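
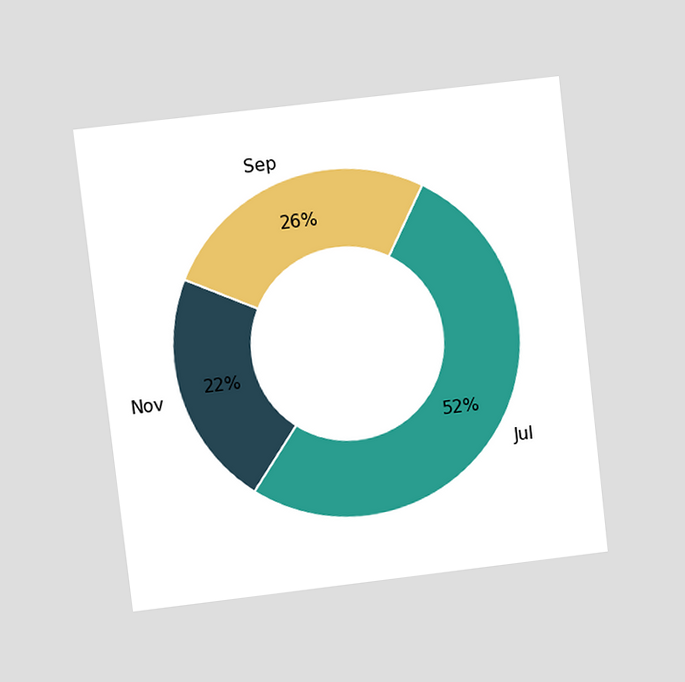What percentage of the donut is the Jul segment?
The chart is tilted about 7° counter-clockwise and viewed at a slight angle. The Jul segment takes up 52% of the ring.

52%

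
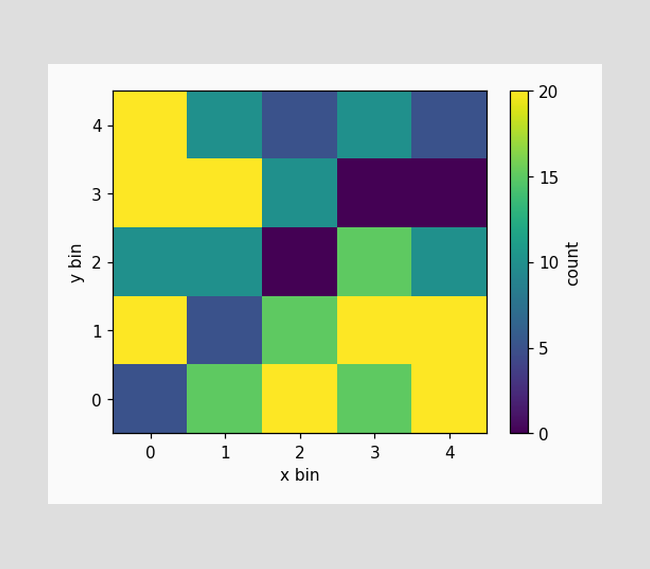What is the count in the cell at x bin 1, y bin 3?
20

Matching the cell (1, 3) against the colorbar gives 20.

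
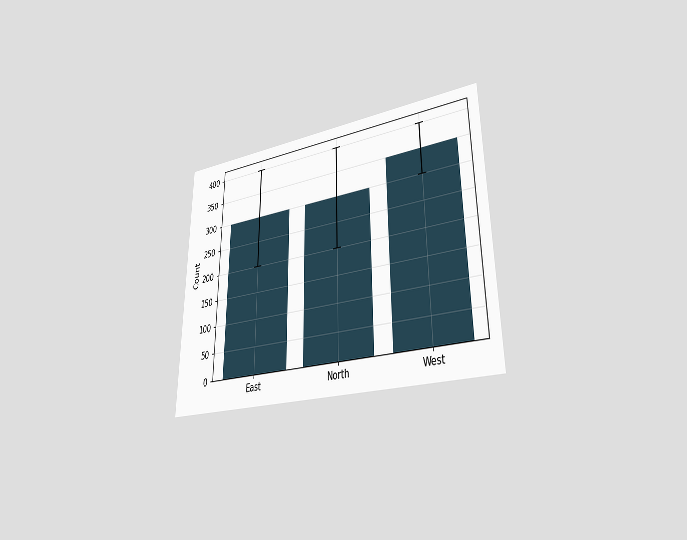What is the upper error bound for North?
The chart is viewed at a slight angle. The North bar's upper whisker reaches 400.

400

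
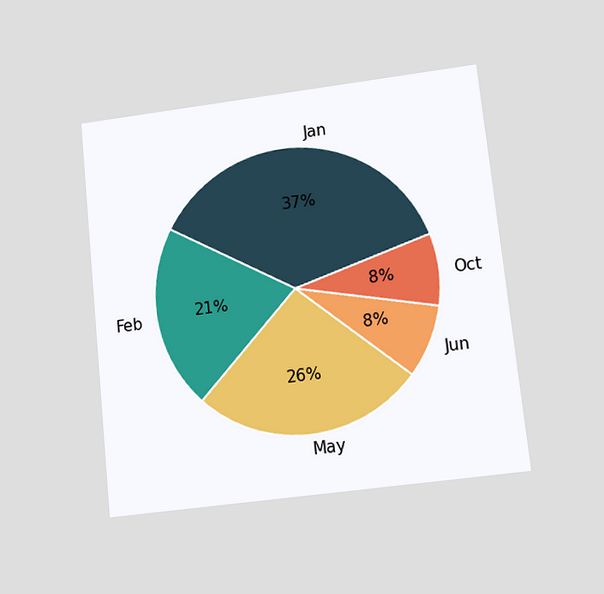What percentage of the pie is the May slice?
The chart is tilted about 6° counter-clockwise and viewed at a slight angle. The May slice takes up 26% of the pie.

26%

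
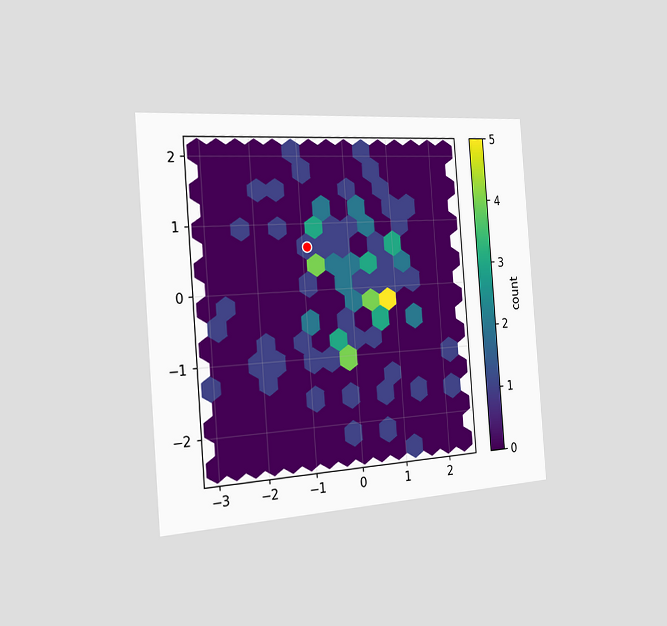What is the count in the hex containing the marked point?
1

The chart is tilted about 4° counter-clockwise and viewed slightly from the left. The marked hex reads 1 on the colorbar.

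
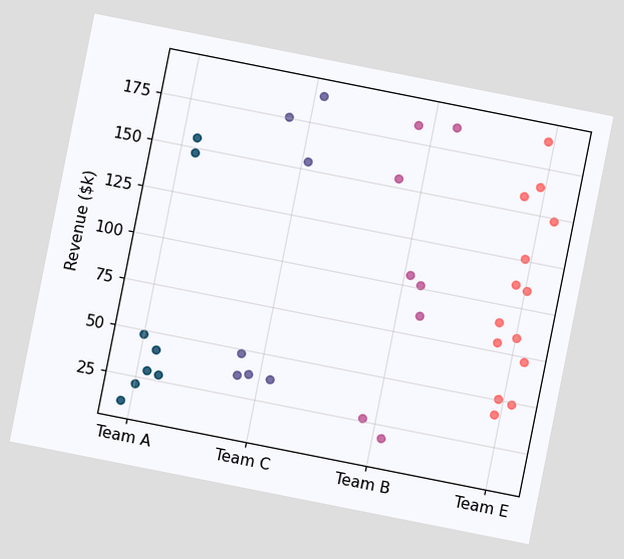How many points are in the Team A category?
8

The chart is tilted about 11° clockwise. Counting the markers in the Team A column gives 8.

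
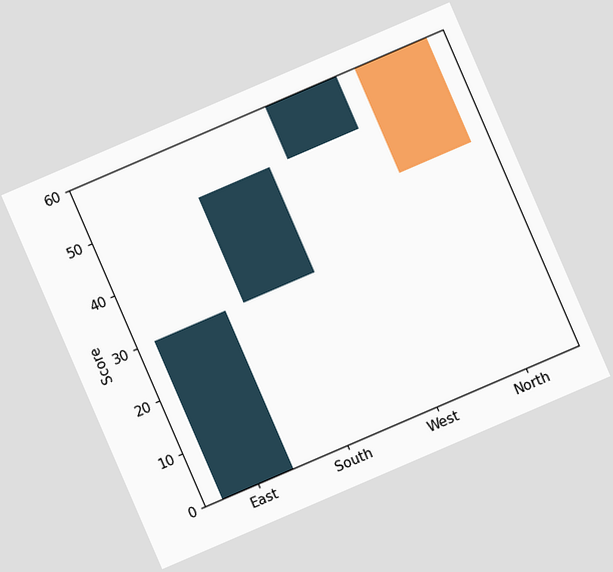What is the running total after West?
60

The chart is tilted about 23° counter-clockwise. After West the running total reaches 60.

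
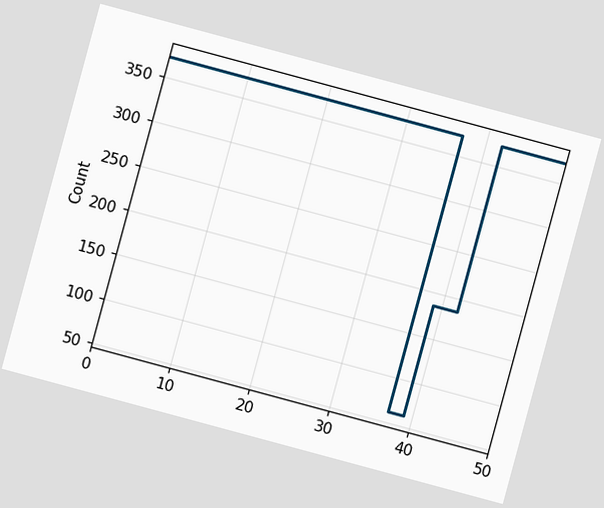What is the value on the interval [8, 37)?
372

The chart is tilted about 15° clockwise. On [8, 37) the step sits at 372.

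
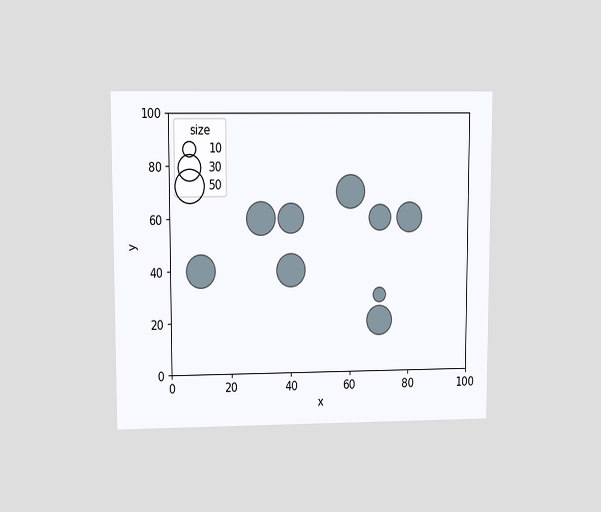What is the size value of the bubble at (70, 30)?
10

The chart is viewed at a slight angle. Matching the bubble at (70, 30) against the size legend gives 10.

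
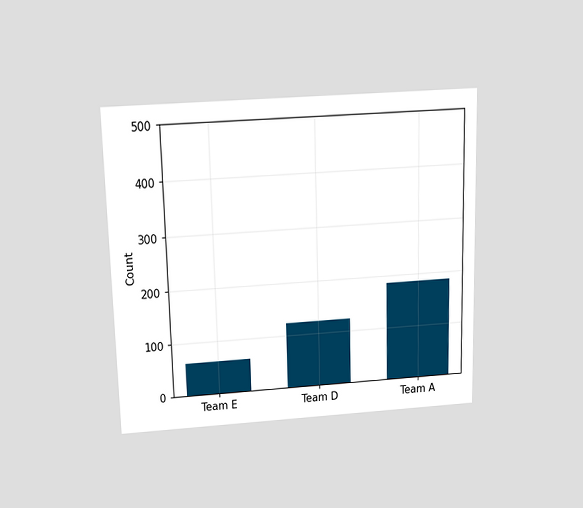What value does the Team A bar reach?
186

The chart is viewed slightly from above. Reading along the chart's y-axis, the Team A bar reaches 186.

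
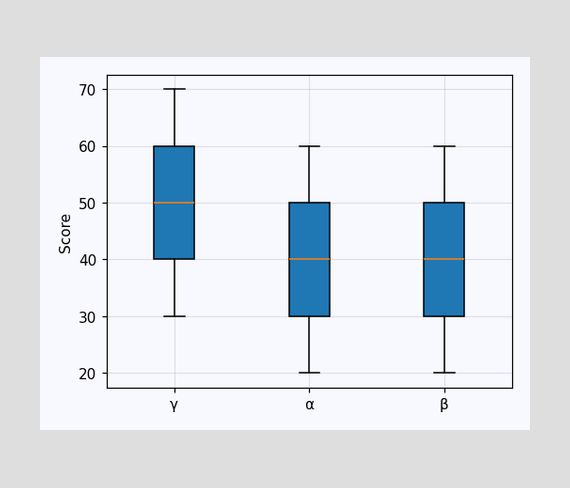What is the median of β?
The median line in the β box sits at 40.

40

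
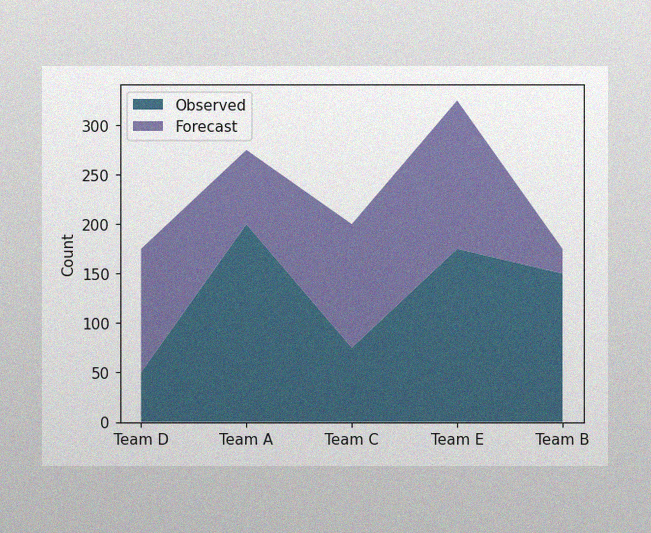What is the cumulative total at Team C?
200

The image has some photo noise and uneven lighting. The stacked total at Team C reaches 200.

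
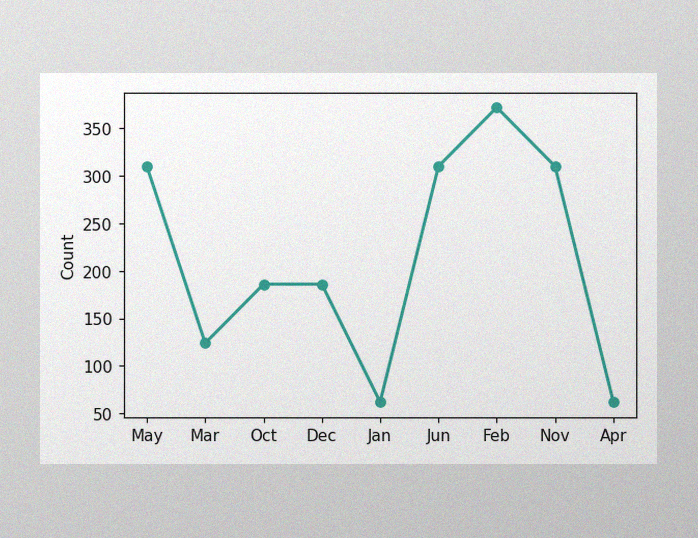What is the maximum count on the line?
372

The image has some photo noise and uneven lighting. The highest point is at Feb, and reading across to the y-axis gives 372.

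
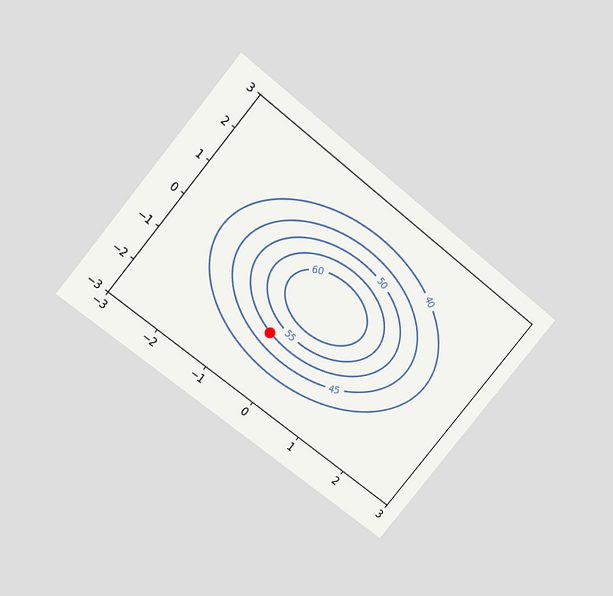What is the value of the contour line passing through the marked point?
The chart is tilted about 39° clockwise and viewed slightly from above. The marked point sits on the contour labelled 50.

50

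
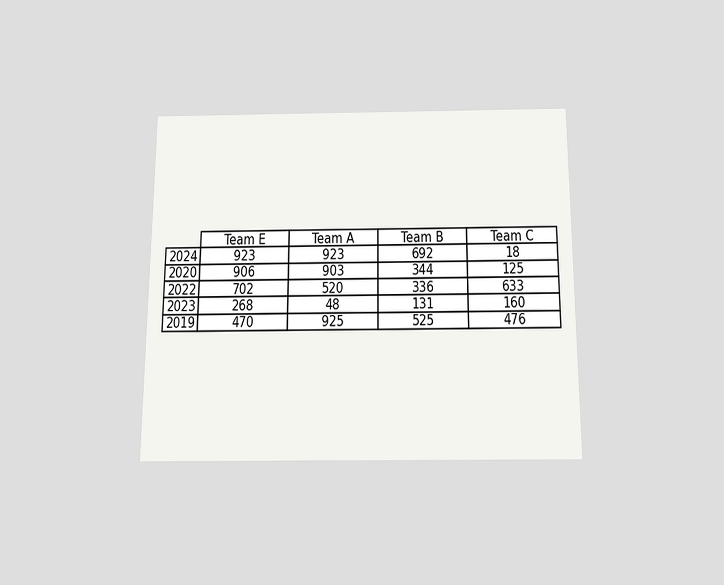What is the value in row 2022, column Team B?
336

The chart is viewed slightly from below. The (2022, Team B) cell reads 336.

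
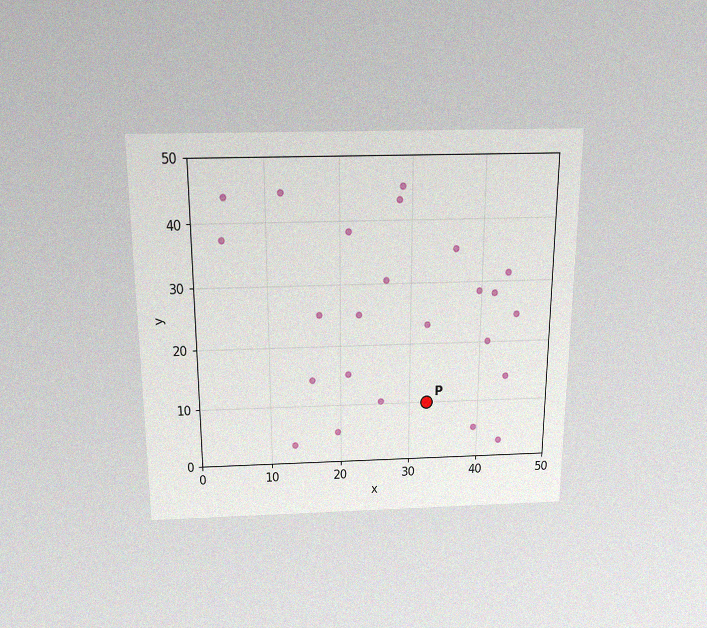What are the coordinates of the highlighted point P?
The chart is viewed slightly from above, with some photo noise. Following the gridlines from P to each axis, P sits at (32.5, 10).

(32.5, 10)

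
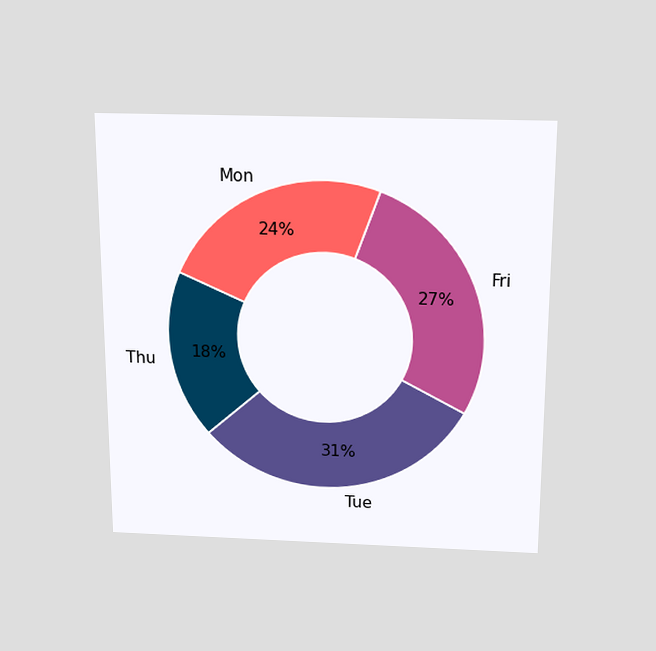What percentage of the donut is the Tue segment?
31%

The chart is viewed slightly from above. The Tue segment takes up 31% of the ring.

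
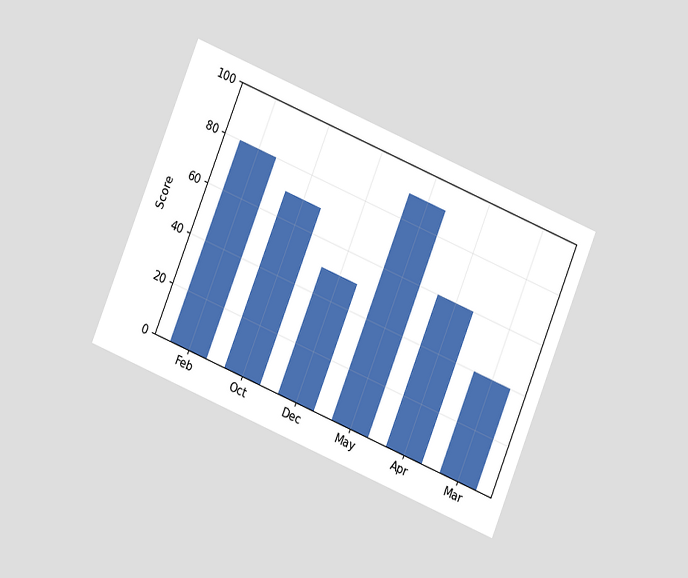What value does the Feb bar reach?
80

The chart is tilted about 22° clockwise and viewed at a slight angle. Reading along the chart's y-axis, the Feb bar reaches 80.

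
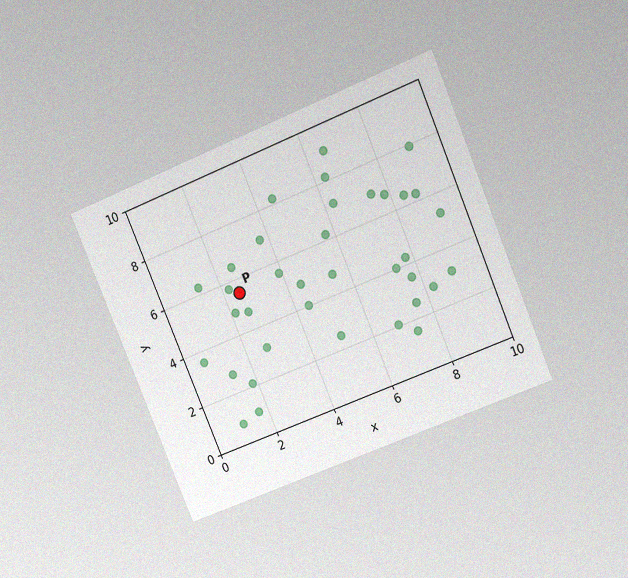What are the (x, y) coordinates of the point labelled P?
The chart is tilted about 23° counter-clockwise and viewed at a slight angle, with some photo noise. Following the gridlines from P to each axis, P sits at (2.5, 5.5).

(2.5, 5.5)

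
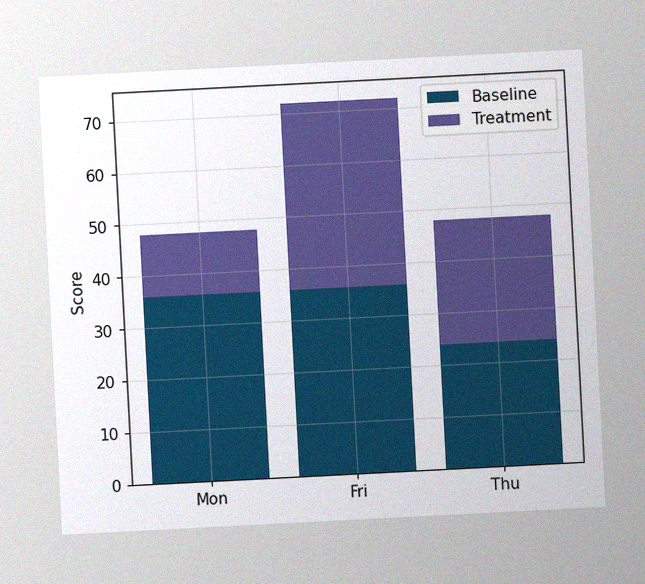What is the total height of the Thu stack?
The chart is tilted about 3° counter-clockwise, with some photo noise. The Thu stack's top reaches 48 on the y-axis.

48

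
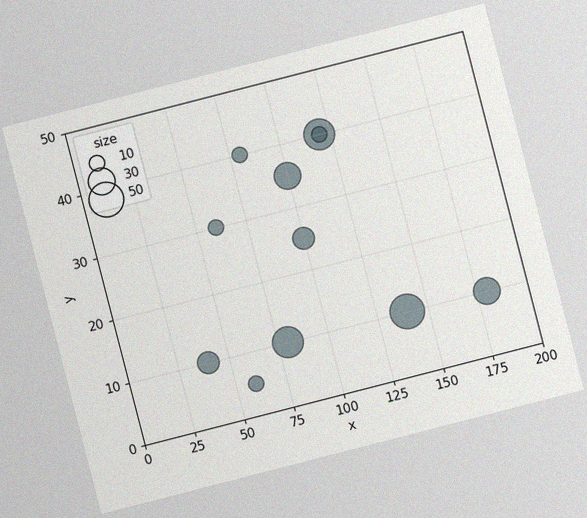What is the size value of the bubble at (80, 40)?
The chart is tilted about 14° counter-clockwise, with some photo noise. Matching the bubble at (80, 40) against the size legend gives 10.

10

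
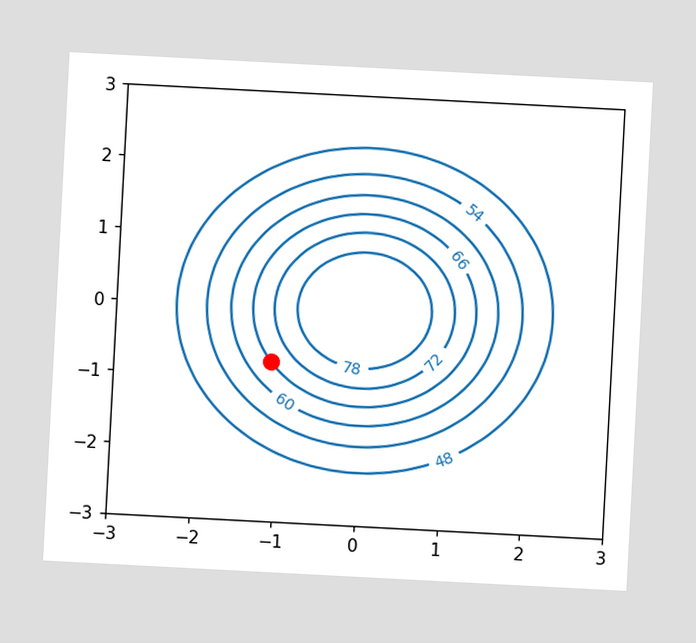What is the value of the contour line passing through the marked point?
66

The chart is tilted about 3° clockwise. The marked point sits on the contour labelled 66.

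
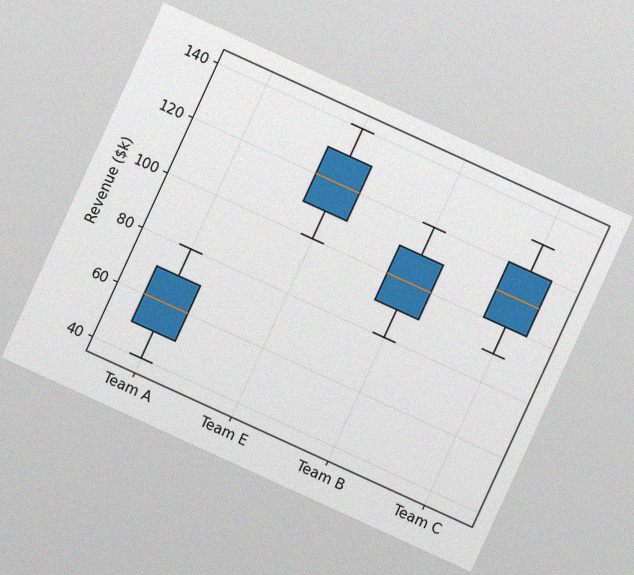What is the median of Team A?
$60k

The chart is tilted about 25° clockwise, with some photo noise. The median line in the Team A box sits at $60k.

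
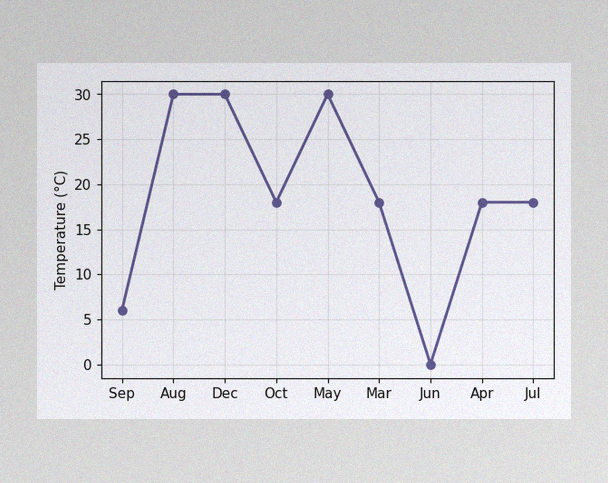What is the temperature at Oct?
The image has some photo noise and uneven lighting. At Oct, the line is at 18°C.

18°C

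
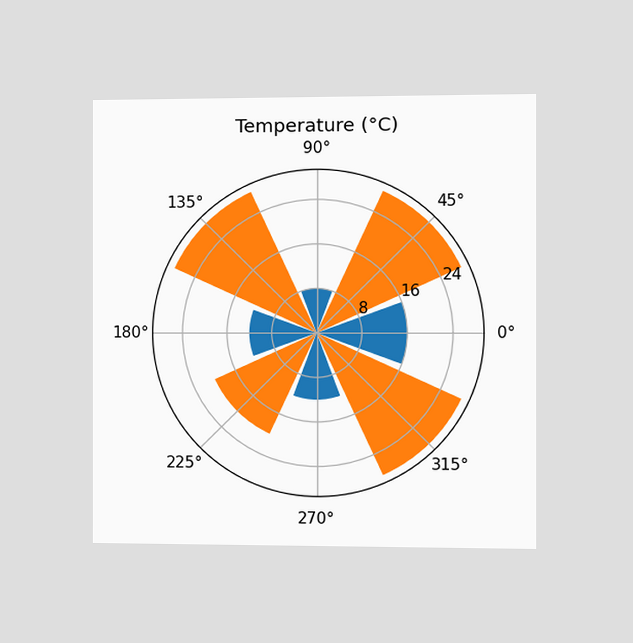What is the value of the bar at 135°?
28°C

The chart is viewed slightly from the right. The bar at 135° reaches 28°C on the radial axis.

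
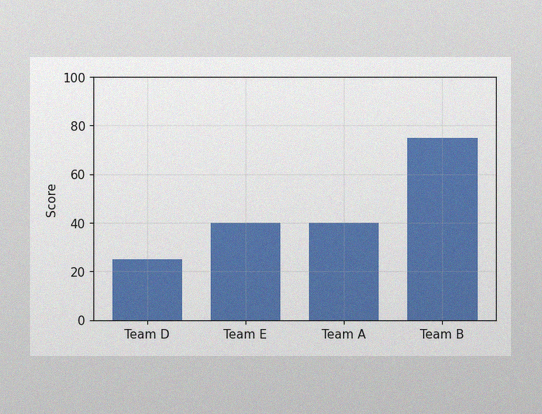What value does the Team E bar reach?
The image has some photo noise and uneven lighting. Reading along the chart's y-axis, the Team E bar reaches 40.

40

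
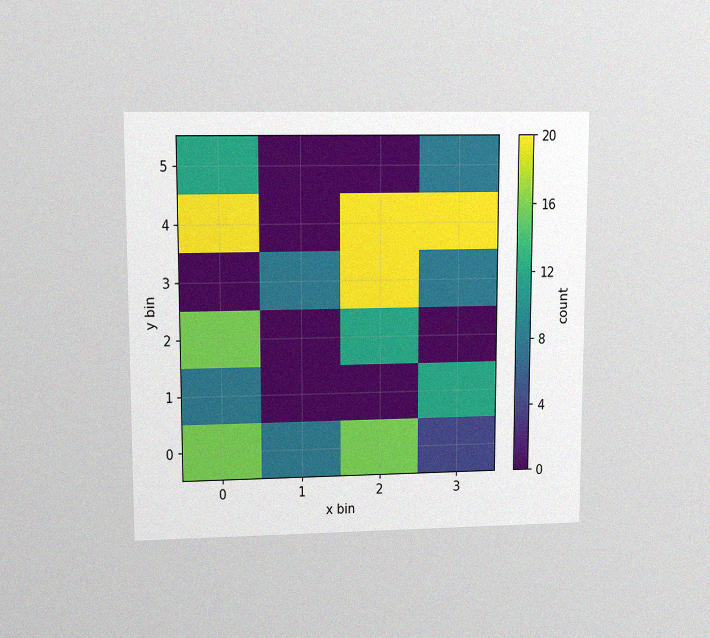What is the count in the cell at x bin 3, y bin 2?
0

The chart is viewed at a slight angle, with some photo noise. Matching the cell (3, 2) against the colorbar gives 0.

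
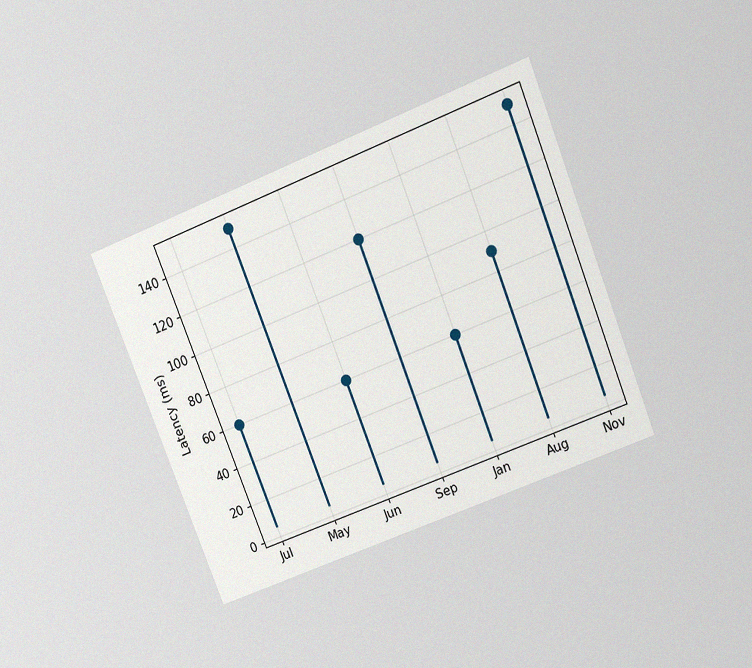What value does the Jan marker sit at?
The chart is tilted about 22° counter-clockwise and viewed slightly from above, with some photo noise. The Jan marker sits at 60ms.

60ms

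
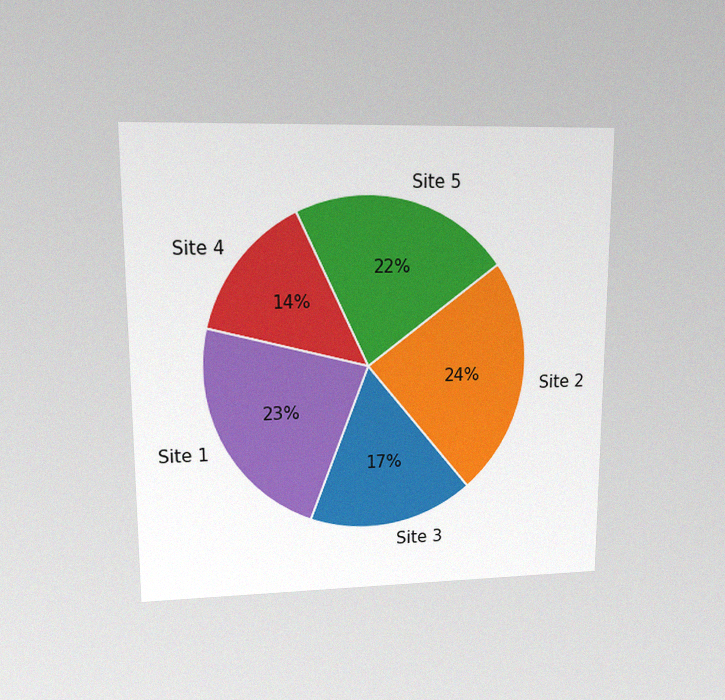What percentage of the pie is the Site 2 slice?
24%

The chart is viewed at a slight angle, with some photo noise. The Site 2 slice takes up 24% of the pie.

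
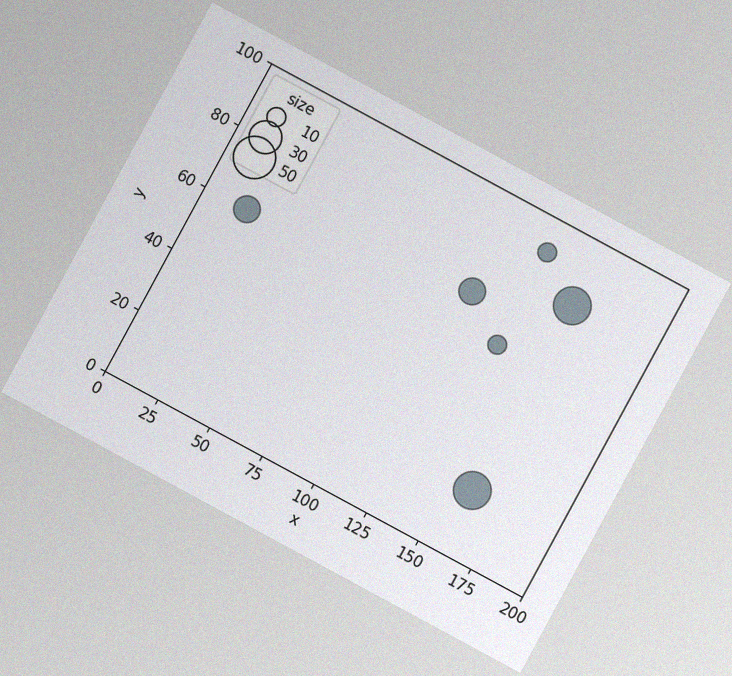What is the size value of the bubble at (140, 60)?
The chart is tilted about 28° clockwise, with some photo noise. Matching the bubble at (140, 60) against the size legend gives 10.

10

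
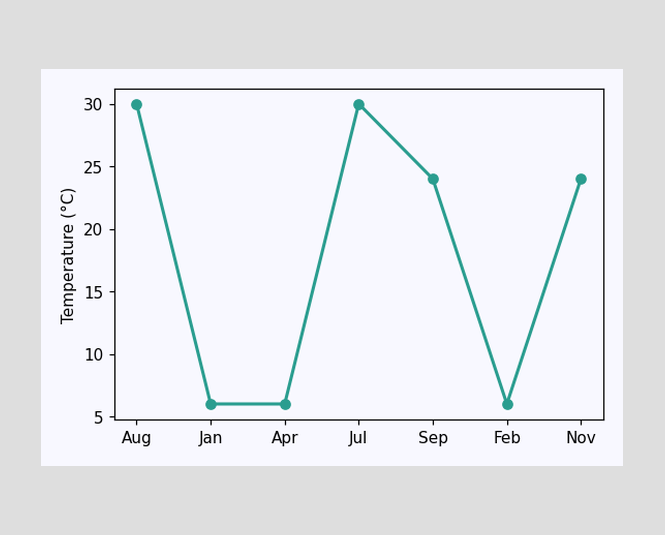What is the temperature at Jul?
At Jul, the line is at 30°C.

30°C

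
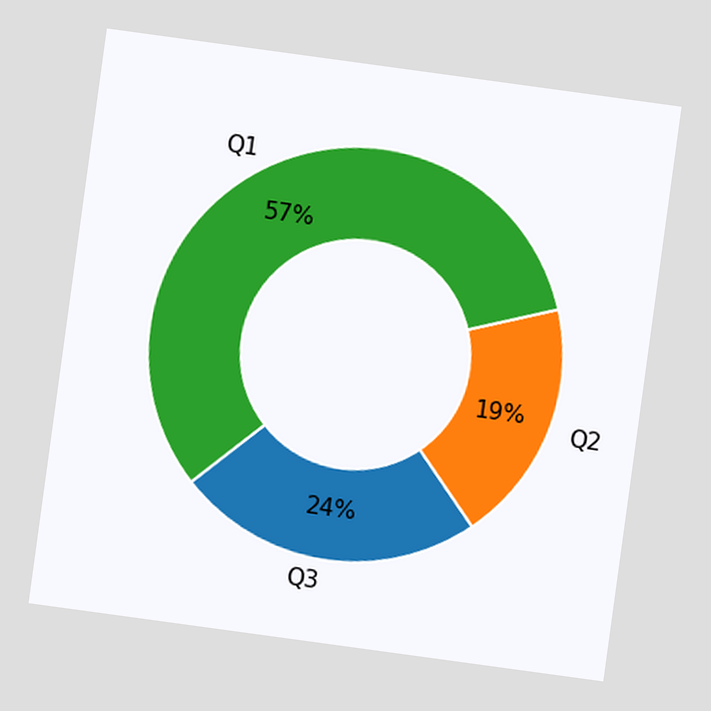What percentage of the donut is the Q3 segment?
24%

The chart is tilted about 8° clockwise. The Q3 segment takes up 24% of the ring.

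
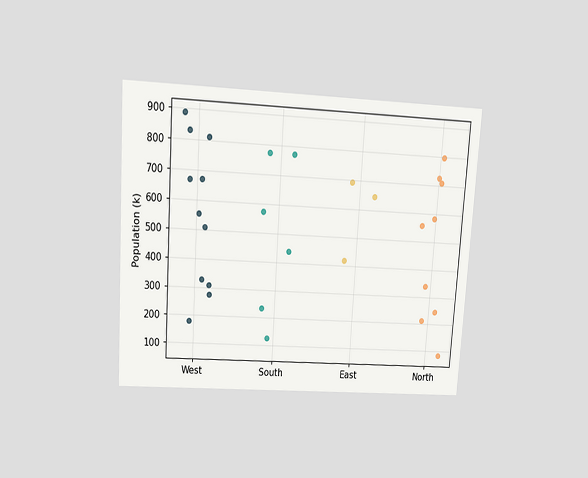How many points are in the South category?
The chart is tilted about 4° clockwise and viewed slightly from above. Counting the markers in the South column gives 6.

6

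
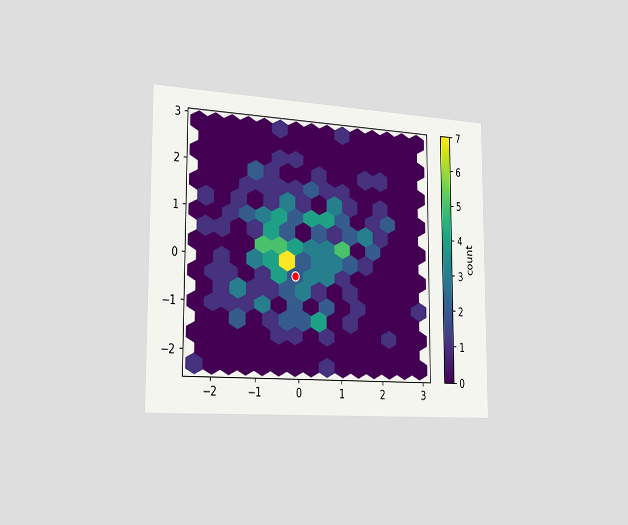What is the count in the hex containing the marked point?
The chart is viewed slightly from the left. The marked hex reads 2 on the colorbar.

2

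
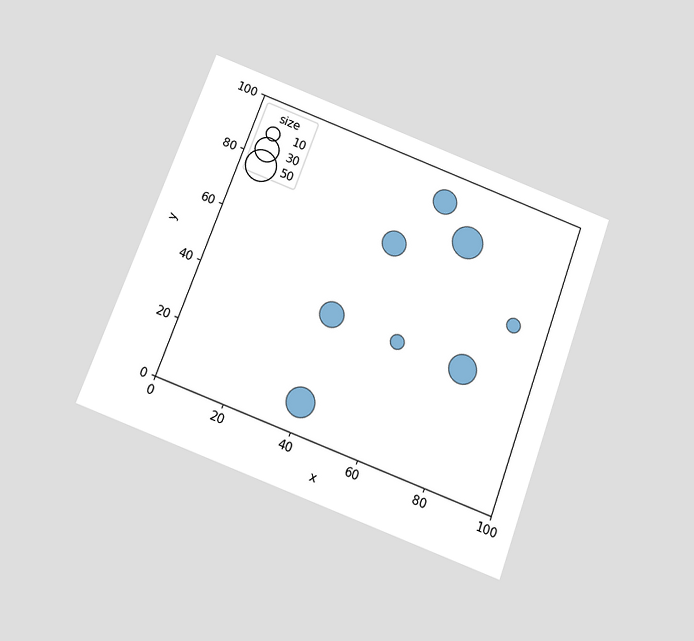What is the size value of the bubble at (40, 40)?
30

The chart is tilted about 20° clockwise and viewed slightly from below. Matching the bubble at (40, 40) against the size legend gives 30.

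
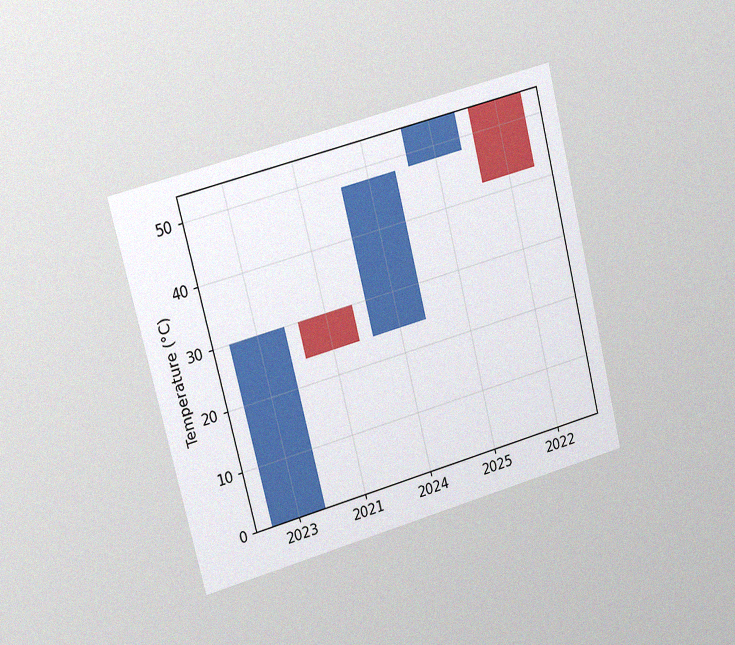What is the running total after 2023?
30°C

The chart is tilted about 14° counter-clockwise and viewed slightly from the left, with some photo noise. After 2023 the running total reaches 30°C.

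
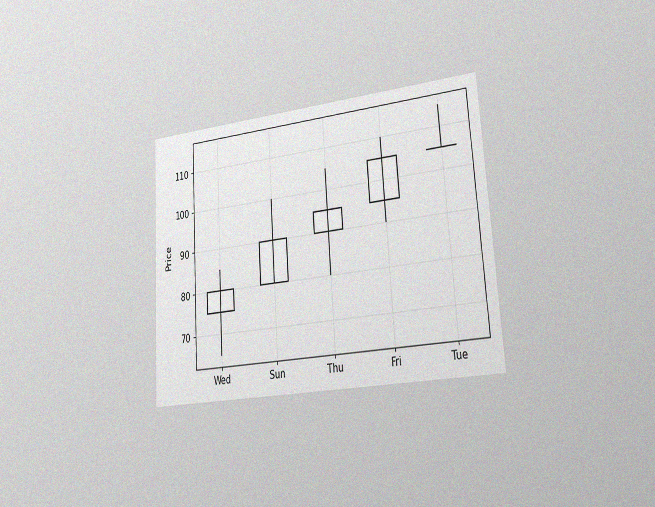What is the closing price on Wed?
80

The chart is tilted about 4° counter-clockwise and viewed slightly from the right, with some photo noise. The Wed candle closes at 80.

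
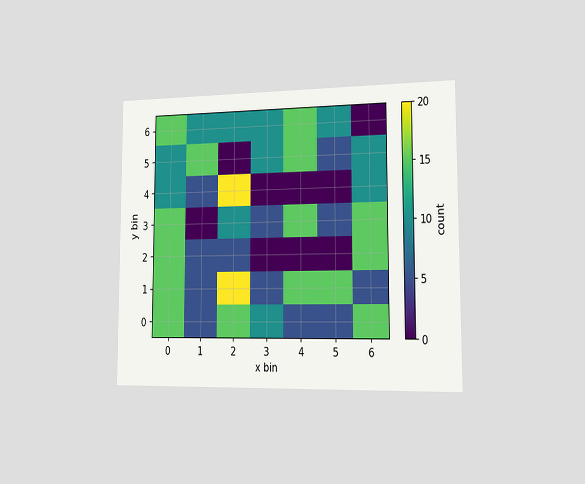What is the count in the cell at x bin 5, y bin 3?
5

The chart is viewed slightly from the right. Matching the cell (5, 3) against the colorbar gives 5.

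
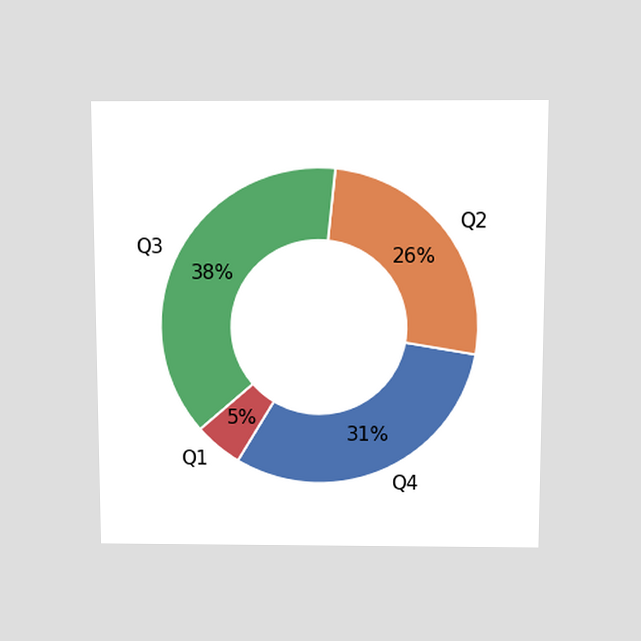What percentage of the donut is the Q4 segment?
The chart is viewed slightly from above. The Q4 segment takes up 31% of the ring.

31%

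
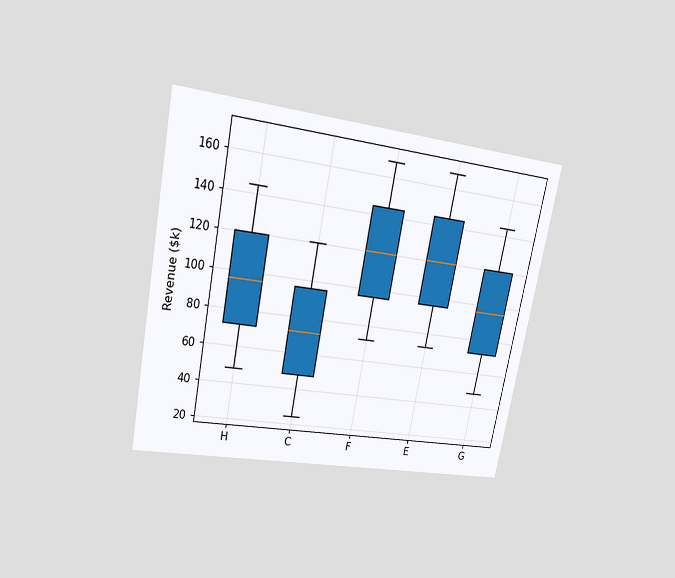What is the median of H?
The chart is tilted about 11° clockwise and viewed at a slight angle. The median line in the H box sits at $96k.

$96k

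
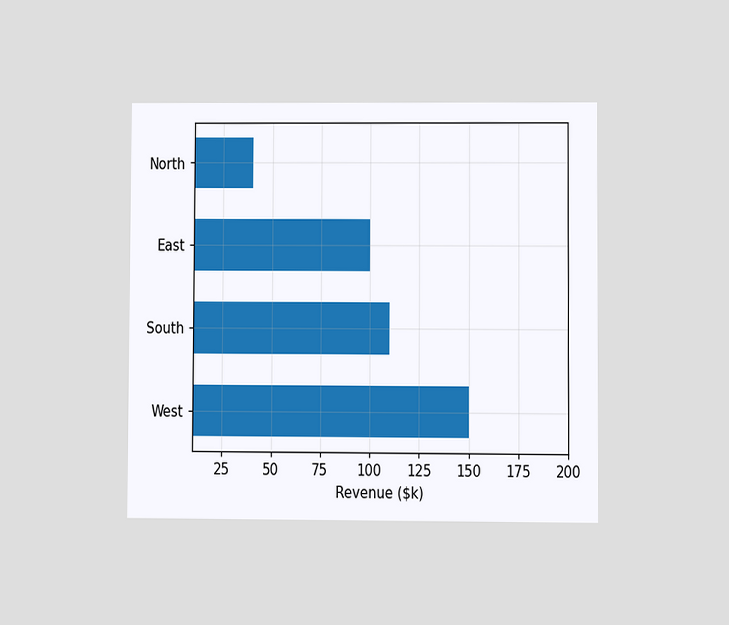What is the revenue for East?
$100k

The chart is viewed at a slight angle. Reading along the chart's x-axis, the East bar reaches $100k.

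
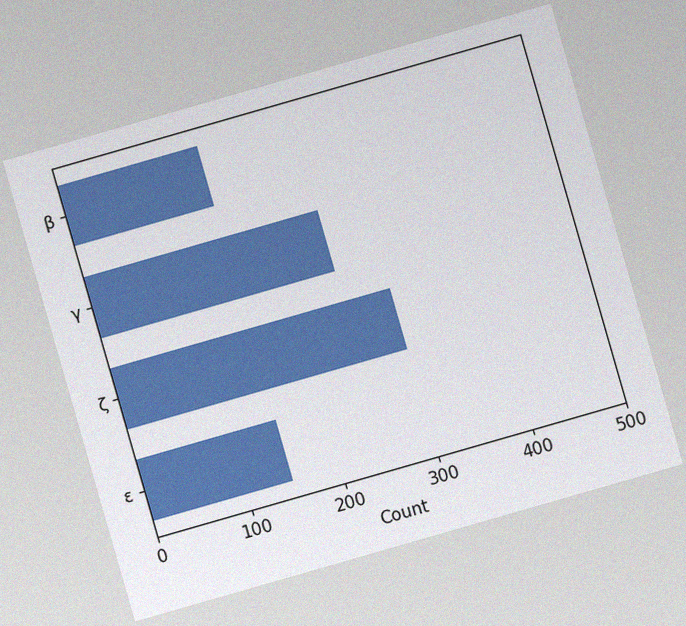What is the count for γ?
250

The chart is tilted about 16° counter-clockwise, with some photo noise. Reading along the chart's x-axis, the γ bar reaches 250.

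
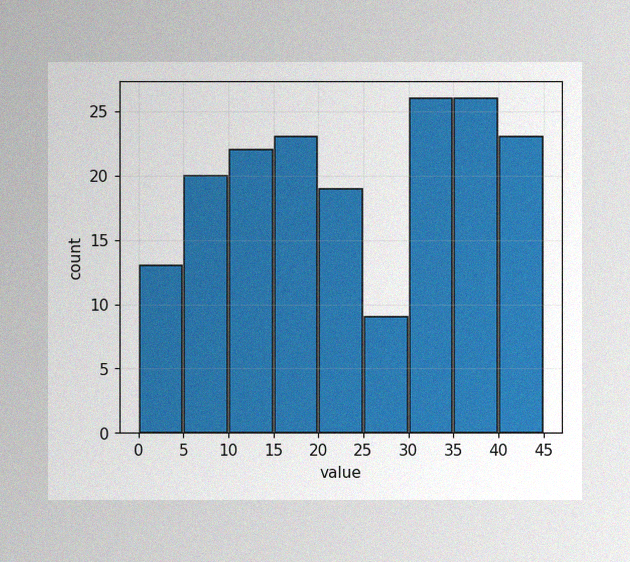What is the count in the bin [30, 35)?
The image has some photo noise and uneven lighting. The [30, 35) bin has height 26.

26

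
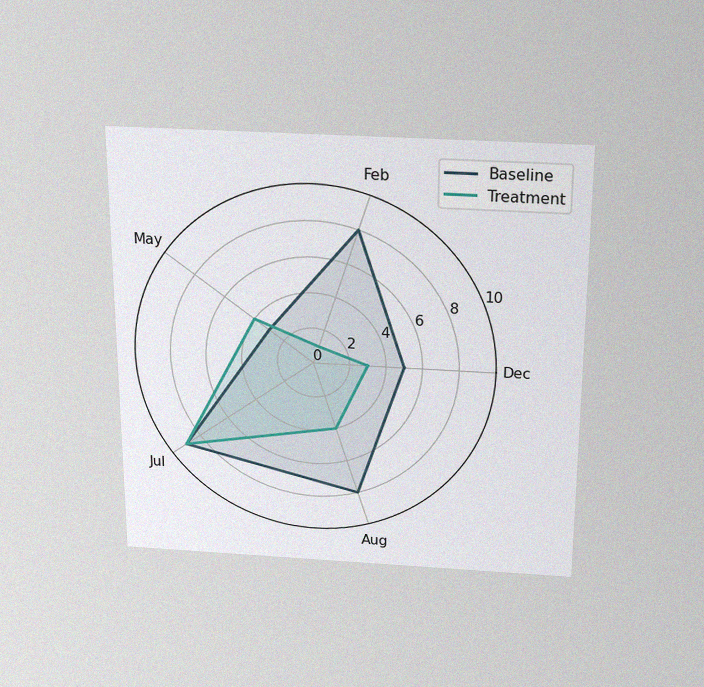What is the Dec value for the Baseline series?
5

The chart is viewed slightly from above, with some photo noise. On the Dec axis, Baseline reaches 5.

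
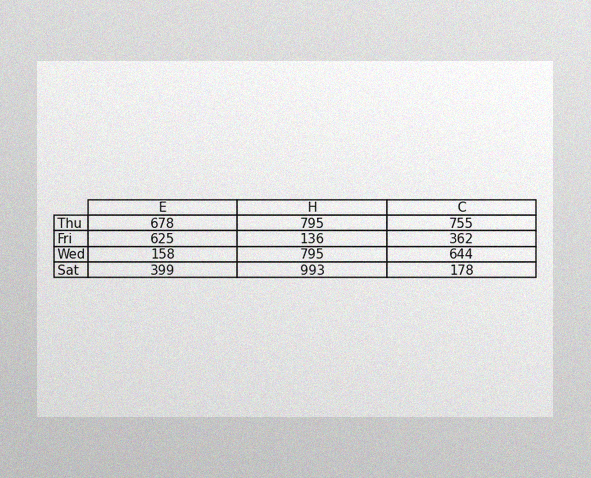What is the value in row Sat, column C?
178

The image has some photo noise and uneven lighting. The (Sat, C) cell reads 178.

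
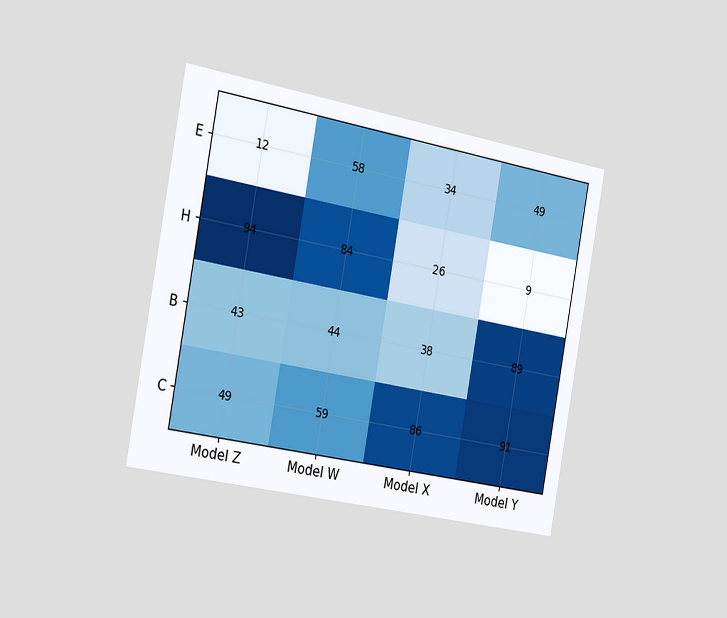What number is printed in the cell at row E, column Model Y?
The chart is tilted about 10° clockwise and viewed slightly from the left. The (E, Model Y) cell reads 49.

49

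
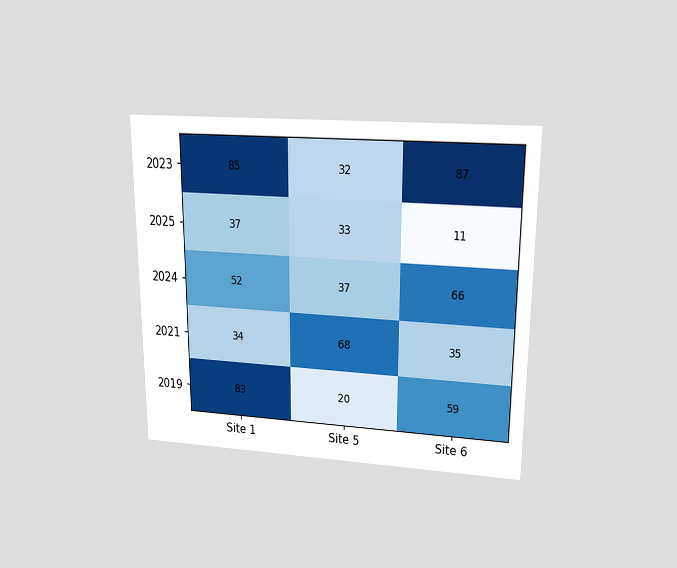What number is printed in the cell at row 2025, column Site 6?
The chart is viewed slightly from above. The (2025, Site 6) cell reads 11.

11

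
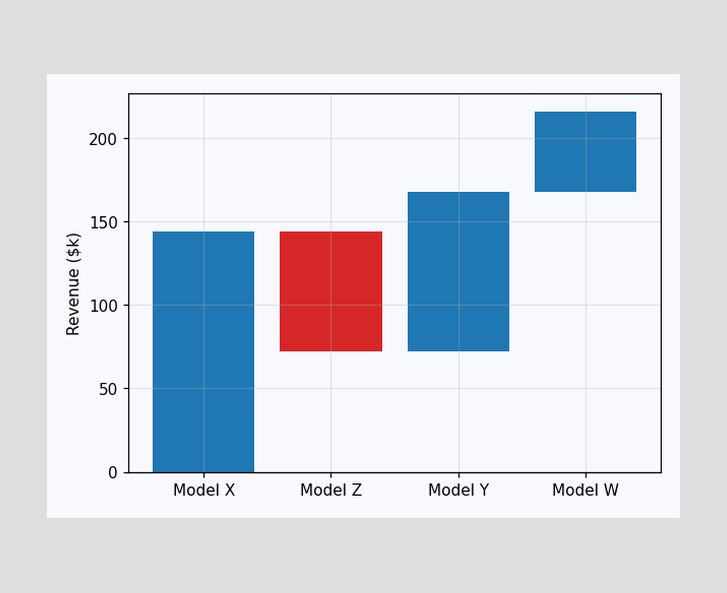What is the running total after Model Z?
After Model Z the running total reaches $72k.

$72k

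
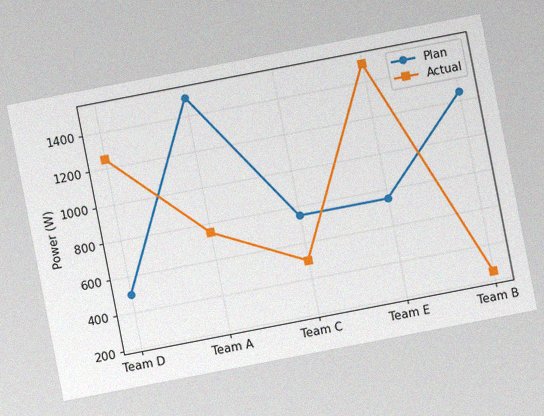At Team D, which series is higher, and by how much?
Actual, by 750W

The chart is tilted about 11° counter-clockwise, with some photo noise. At Team D, Actual sits above the other line by 750W.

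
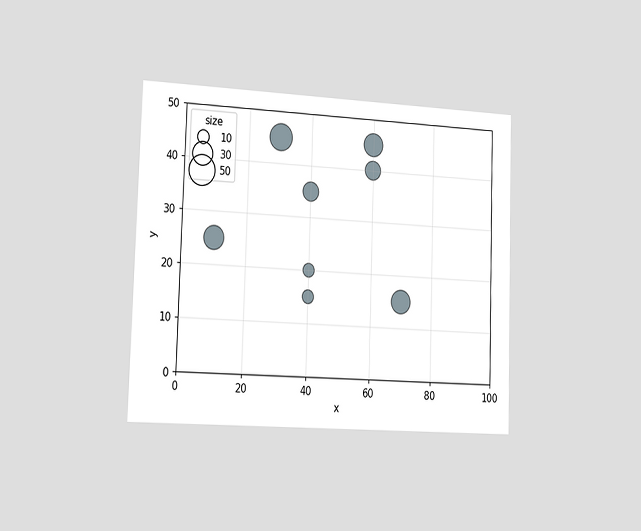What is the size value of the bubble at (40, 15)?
10

The chart is viewed slightly from the left. Matching the bubble at (40, 15) against the size legend gives 10.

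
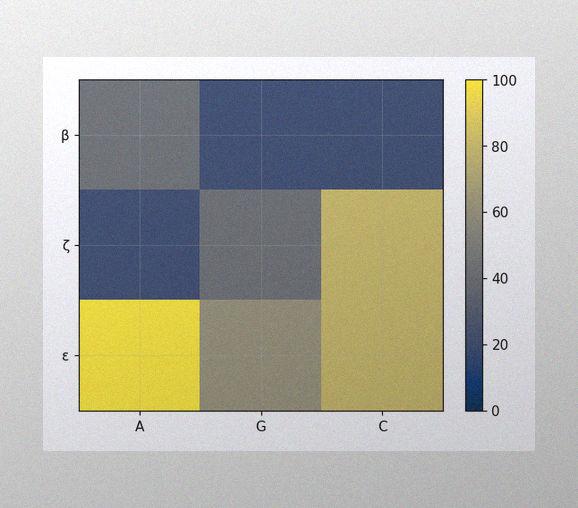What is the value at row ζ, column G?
40

The image has some photo noise and uneven lighting. Matching cell (ζ, G) against the colorbar gives 40.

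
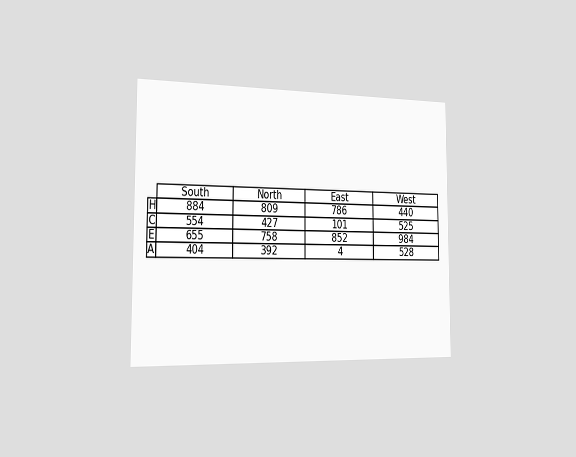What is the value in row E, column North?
758

The chart is viewed slightly from the left. The (E, North) cell reads 758.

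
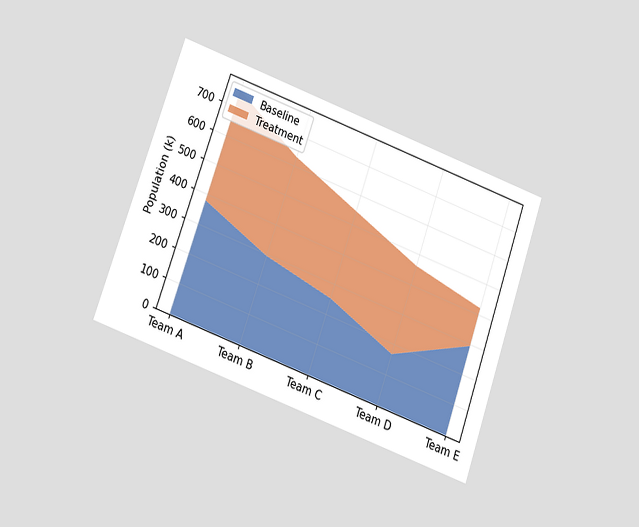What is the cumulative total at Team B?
The chart is tilted about 20° clockwise and viewed slightly from below. The stacked total at Team B reaches 630k.

630k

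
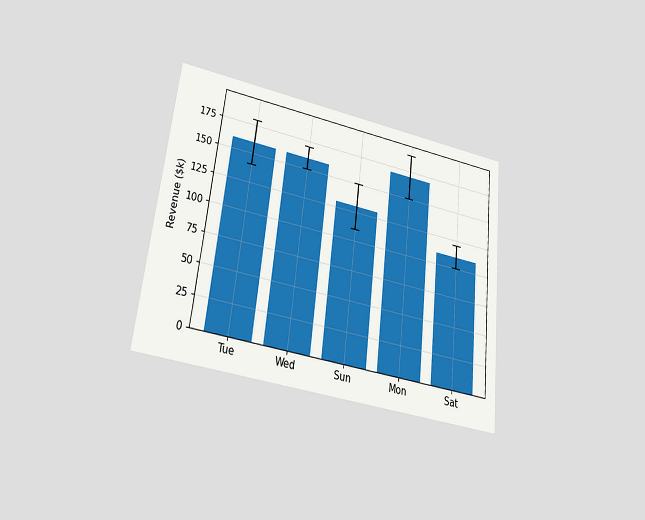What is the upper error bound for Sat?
The chart is tilted about 6° clockwise and viewed slightly from below. The Sat bar's upper whisker reaches $120k.

$120k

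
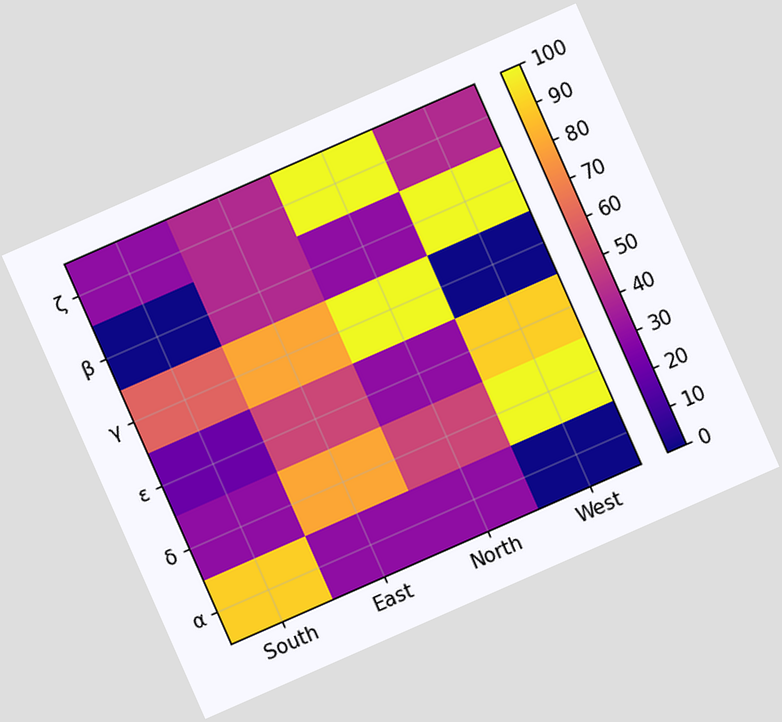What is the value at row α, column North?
30

The chart is tilted about 24° counter-clockwise. Matching cell (α, North) against the colorbar gives 30.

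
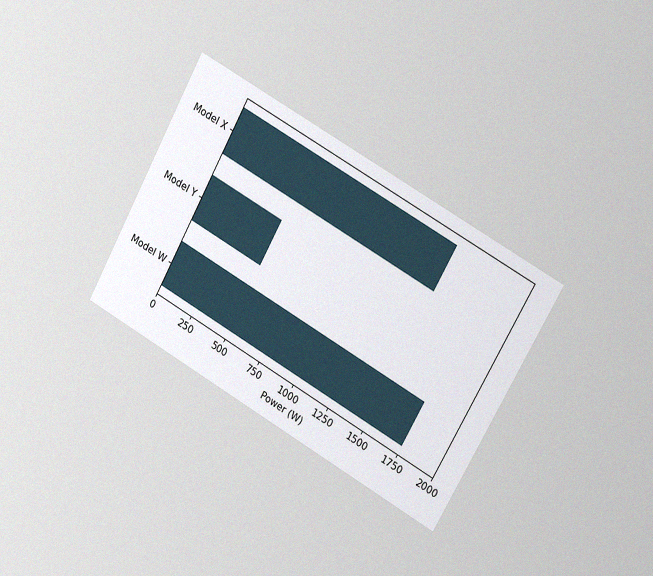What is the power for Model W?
The chart is tilted about 29° clockwise and viewed slightly from the right, with some photo noise. Reading along the chart's x-axis, the Model W bar reaches 1750W.

1750W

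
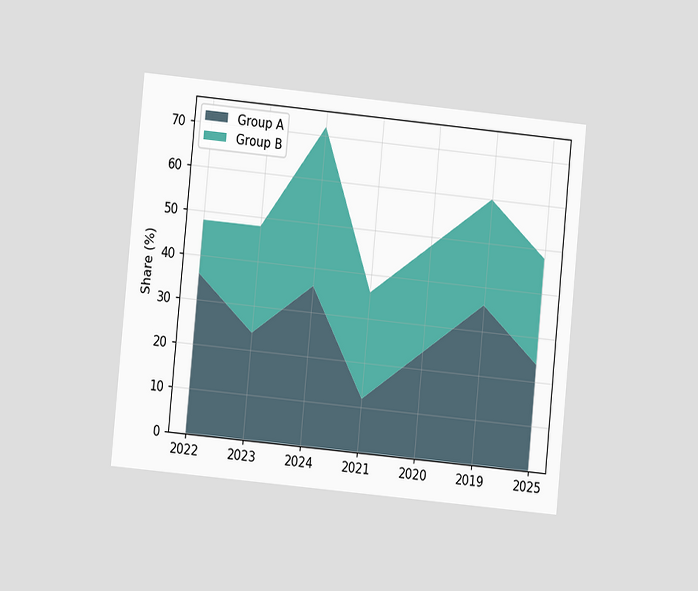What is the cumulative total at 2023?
The chart is tilted about 5° clockwise and viewed at a slight angle. The stacked total at 2023 reaches 48%.

48%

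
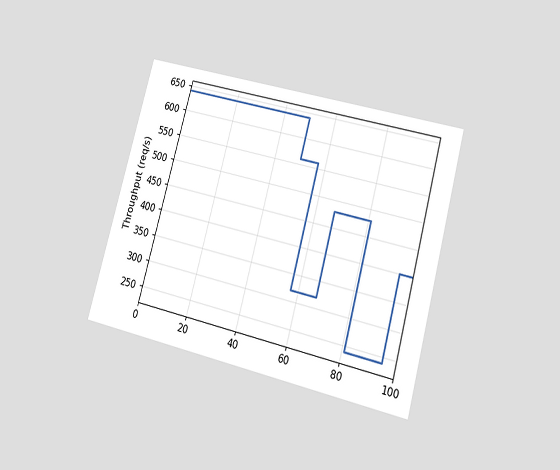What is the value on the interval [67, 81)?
480req/s

The chart is tilted about 15° clockwise and viewed at a slight angle. On [67, 81) the step sits at 480req/s.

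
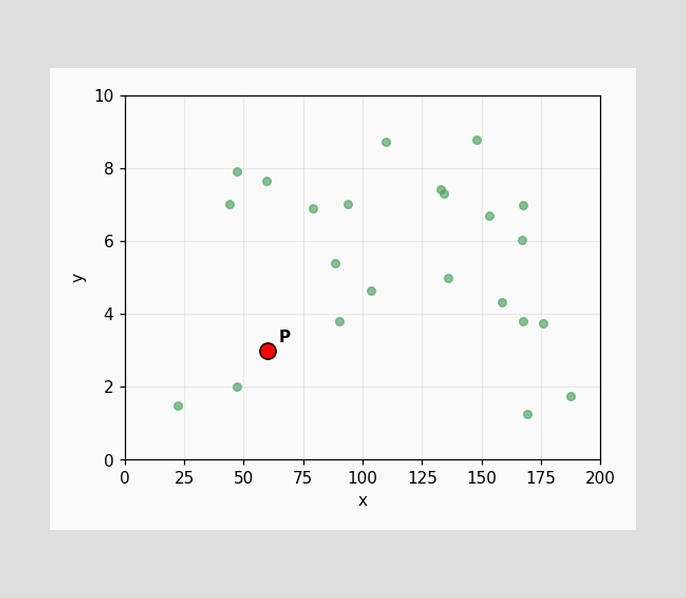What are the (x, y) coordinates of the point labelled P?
Following the gridlines from P to each axis, P sits at (60, 3).

(60, 3)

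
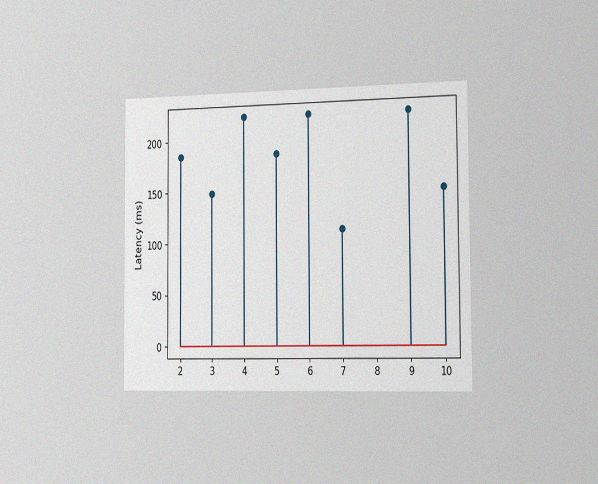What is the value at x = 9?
222ms

The chart is viewed slightly from the right, with some photo noise. The stem at x=9 reaches 222ms.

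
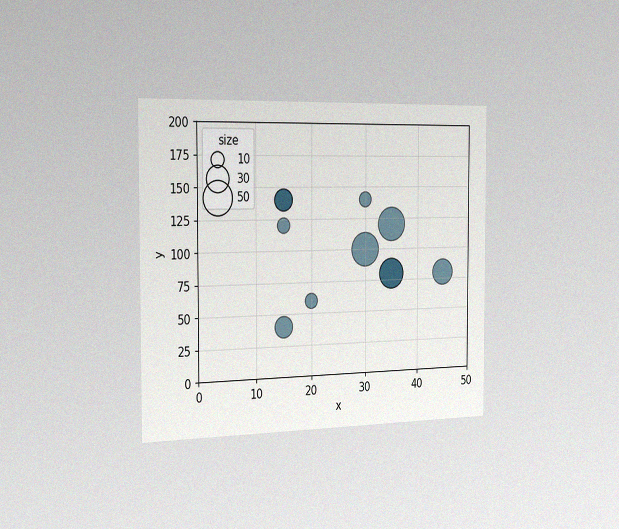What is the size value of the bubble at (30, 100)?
50

The chart is viewed slightly from the left, with some photo noise. Matching the bubble at (30, 100) against the size legend gives 50.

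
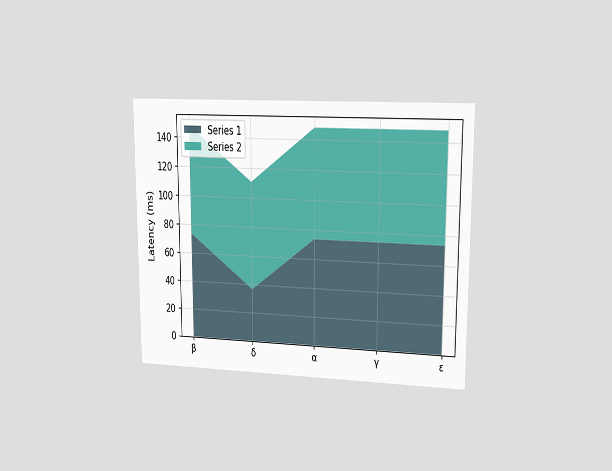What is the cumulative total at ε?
148ms

The chart is viewed at a slight angle. The stacked total at ε reaches 148ms.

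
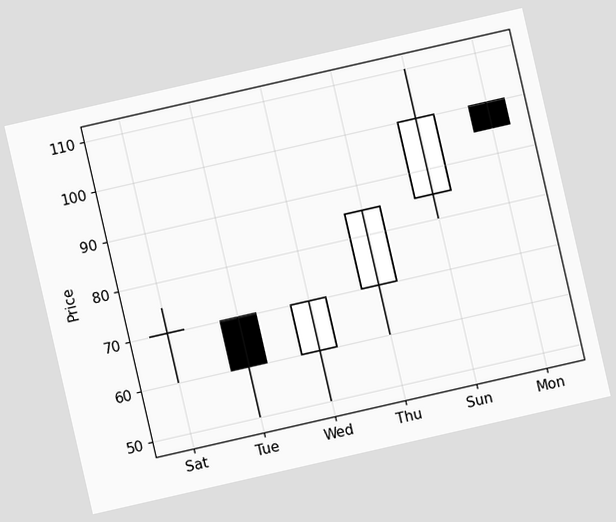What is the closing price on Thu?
85

The chart is tilted about 13° counter-clockwise. The Thu candle closes at 85.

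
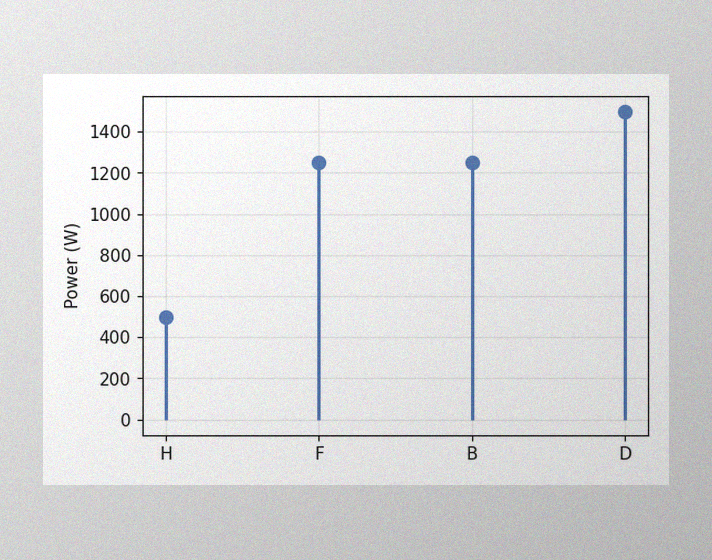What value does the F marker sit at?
1250W

The image has some photo noise and uneven lighting. The F marker sits at 1250W.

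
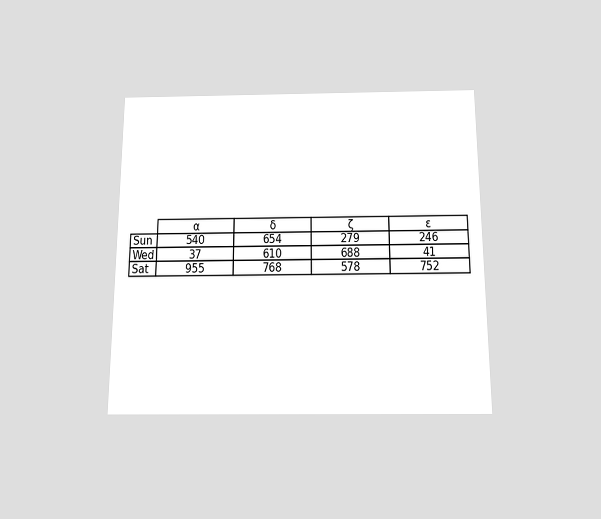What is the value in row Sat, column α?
955

The chart is viewed slightly from below. The (Sat, α) cell reads 955.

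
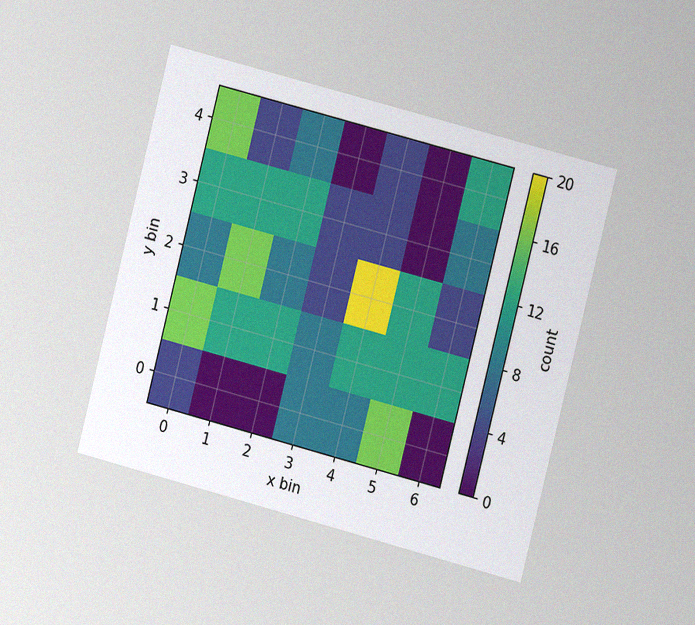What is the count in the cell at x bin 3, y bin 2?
The chart is tilted about 14° clockwise and viewed at a slight angle, with some photo noise. Matching the cell (3, 2) against the colorbar gives 4.

4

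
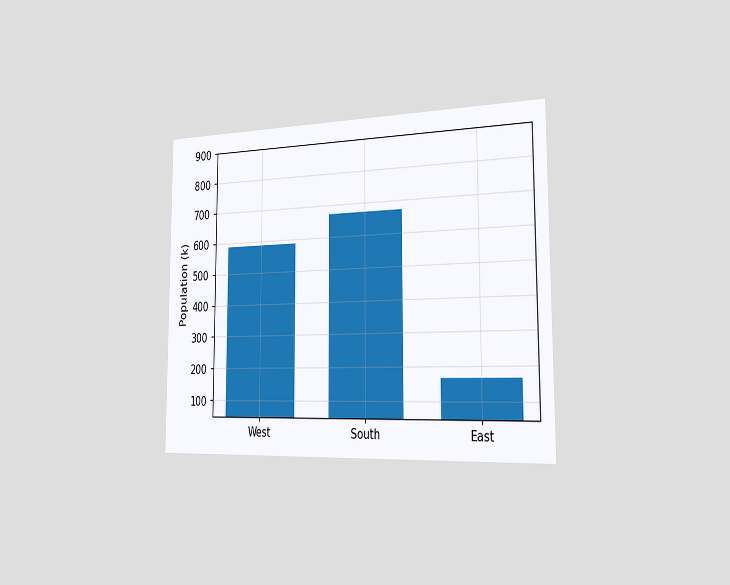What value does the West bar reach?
588k

The chart is viewed slightly from the right. Reading along the chart's y-axis, the West bar reaches 588k.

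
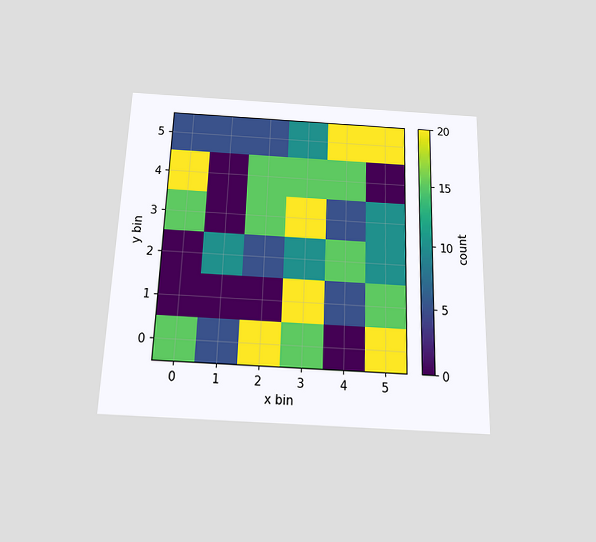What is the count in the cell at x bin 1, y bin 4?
The chart is viewed slightly from below. Matching the cell (1, 4) against the colorbar gives 0.

0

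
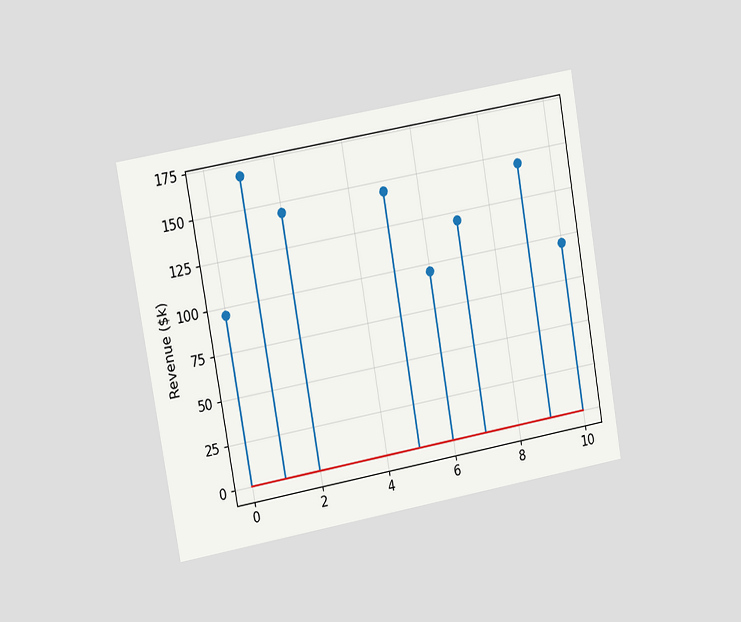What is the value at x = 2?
$144k

The chart is tilted about 10° counter-clockwise and viewed slightly from the left. The stem at x=2 reaches $144k.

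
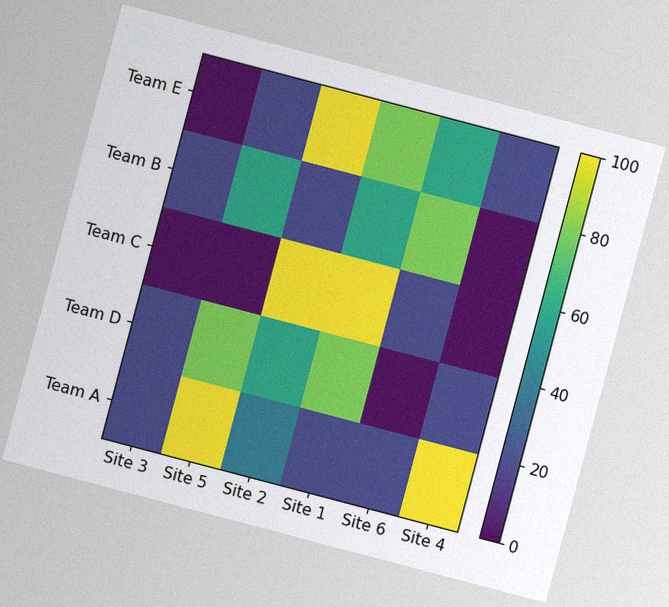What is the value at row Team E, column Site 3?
The chart is tilted about 15° clockwise, with some photo noise. Matching cell (Team E, Site 3) against the colorbar gives 0.

0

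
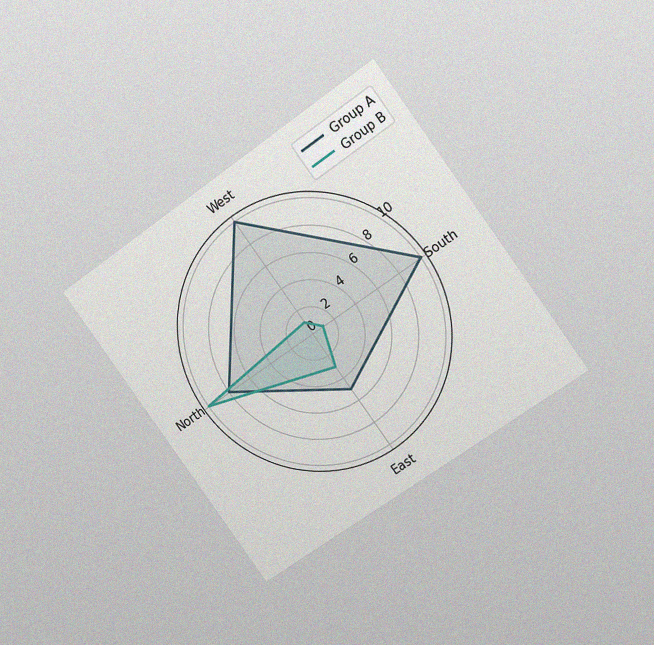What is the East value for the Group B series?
The chart is tilted about 36° counter-clockwise and viewed at a slight angle, with some photo noise. On the East axis, Group B reaches 3.

3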